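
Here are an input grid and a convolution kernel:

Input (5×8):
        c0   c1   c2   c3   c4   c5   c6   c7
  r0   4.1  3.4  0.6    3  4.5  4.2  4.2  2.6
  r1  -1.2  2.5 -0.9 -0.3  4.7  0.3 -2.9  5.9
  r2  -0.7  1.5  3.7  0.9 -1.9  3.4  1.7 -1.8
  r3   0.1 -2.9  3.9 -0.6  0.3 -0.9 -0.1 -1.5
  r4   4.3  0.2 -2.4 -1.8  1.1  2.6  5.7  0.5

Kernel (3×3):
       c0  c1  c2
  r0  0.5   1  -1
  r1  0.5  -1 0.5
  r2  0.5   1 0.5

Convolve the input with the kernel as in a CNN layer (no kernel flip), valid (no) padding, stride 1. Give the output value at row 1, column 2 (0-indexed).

-3.95

The receptive field on the input at this output position is [-0.9 -0.3 4.7 / 3.7 0.9 -1.9 / 3.9 -0.6 0.3]. Elementwise product with the kernel and sum: -0.9·0.5 + -0.3·1 + 4.7·-1 + 3.7·0.5 + 0.9·-1 + -1.9·0.5 + 3.9·0.5 + -0.6·1 + 0.3·0.5.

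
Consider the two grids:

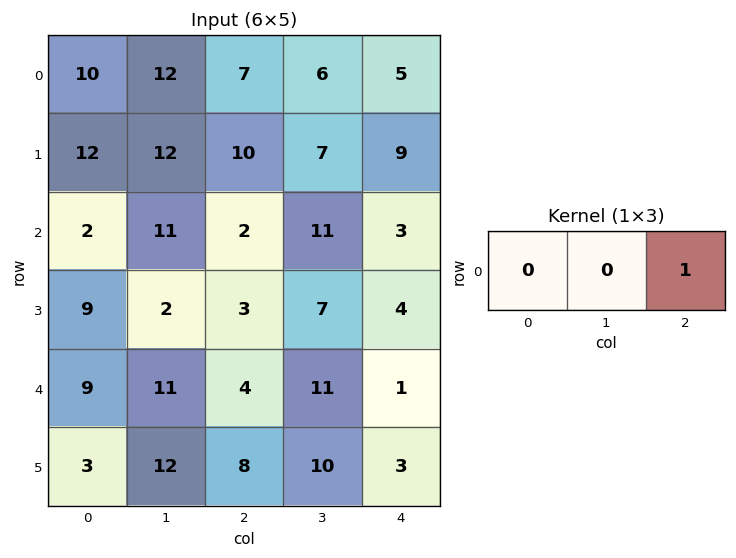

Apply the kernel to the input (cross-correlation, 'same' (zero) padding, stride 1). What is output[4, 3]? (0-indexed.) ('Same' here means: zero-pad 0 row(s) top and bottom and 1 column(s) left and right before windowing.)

1

The receptive field on the zero-padded input at this output position is [4 11 1]. Elementwise product with the kernel and sum: 1·1.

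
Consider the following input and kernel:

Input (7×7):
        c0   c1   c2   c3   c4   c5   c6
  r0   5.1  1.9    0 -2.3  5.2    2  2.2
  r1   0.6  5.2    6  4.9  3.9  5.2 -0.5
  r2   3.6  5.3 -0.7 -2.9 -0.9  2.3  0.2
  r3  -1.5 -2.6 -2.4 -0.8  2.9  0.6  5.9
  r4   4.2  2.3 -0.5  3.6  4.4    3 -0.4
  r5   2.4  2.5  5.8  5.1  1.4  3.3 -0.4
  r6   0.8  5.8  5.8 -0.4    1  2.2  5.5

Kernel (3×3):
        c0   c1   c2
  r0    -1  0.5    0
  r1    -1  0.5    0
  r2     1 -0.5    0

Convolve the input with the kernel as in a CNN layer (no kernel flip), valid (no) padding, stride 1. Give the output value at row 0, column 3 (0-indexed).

-0.5

The receptive field on the input at this output position is [-2.3 5.2 2 / 4.9 3.9 5.2 / -2.9 -0.9 2.3]. Elementwise product with the kernel and sum: -2.3·-1 + 5.2·0.5 + 4.9·-1 + 3.9·0.5 + -2.9·1 + -0.9·-0.5.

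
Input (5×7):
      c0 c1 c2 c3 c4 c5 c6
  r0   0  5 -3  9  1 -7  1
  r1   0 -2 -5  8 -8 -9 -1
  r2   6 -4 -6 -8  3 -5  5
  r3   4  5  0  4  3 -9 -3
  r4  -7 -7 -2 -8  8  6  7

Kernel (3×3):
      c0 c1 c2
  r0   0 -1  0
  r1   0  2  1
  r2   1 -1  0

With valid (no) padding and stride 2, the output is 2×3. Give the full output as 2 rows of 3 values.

-4 1 -4
14 25 -14

Output[0,0]: The receptive field on the input at this output position is [0 5 -3 / 0 -2 -5 / 6 -4 -6]. Elementwise product with the kernel and sum: 5·-1 + -2·2 + -5·1 + 6·1 + -4·-1.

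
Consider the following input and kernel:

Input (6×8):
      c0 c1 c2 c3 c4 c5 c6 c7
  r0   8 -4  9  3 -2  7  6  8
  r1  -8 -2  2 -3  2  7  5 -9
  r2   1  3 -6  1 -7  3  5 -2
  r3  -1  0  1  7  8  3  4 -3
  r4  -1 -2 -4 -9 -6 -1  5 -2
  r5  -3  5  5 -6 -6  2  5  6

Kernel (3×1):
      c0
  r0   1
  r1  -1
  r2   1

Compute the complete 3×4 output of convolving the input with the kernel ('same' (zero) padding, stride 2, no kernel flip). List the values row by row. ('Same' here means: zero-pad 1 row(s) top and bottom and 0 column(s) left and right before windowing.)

-16 -7 4 -1
-10 9 17 4
-3 10 8 4

Output[0,0]: The receptive field on the zero-padded input at this output position is [0 / 8 / -8]. Elementwise product with the kernel and sum: 0·1 + 8·-1 + -8·1.
Output[0,1]: The receptive field on the zero-padded input at this output position is [0 / 9 / 2]. Elementwise product with the kernel and sum: 0·1 + 9·-1 + 2·1.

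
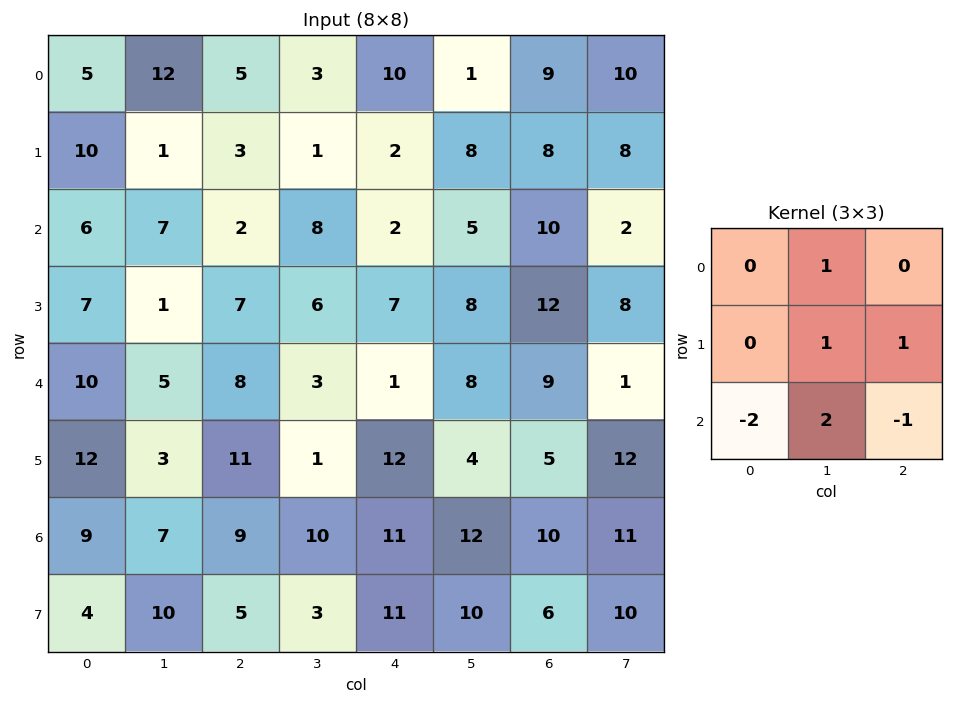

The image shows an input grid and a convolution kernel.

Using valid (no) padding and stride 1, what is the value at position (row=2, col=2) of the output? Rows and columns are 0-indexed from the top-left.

The receptive field on the input at this output position is [2 8 2 / 7 6 7 / 8 3 1]. Elementwise product with the kernel and sum: 8·1 + 6·1 + 7·1 + 8·-2 + 3·2 + 1·-1.

10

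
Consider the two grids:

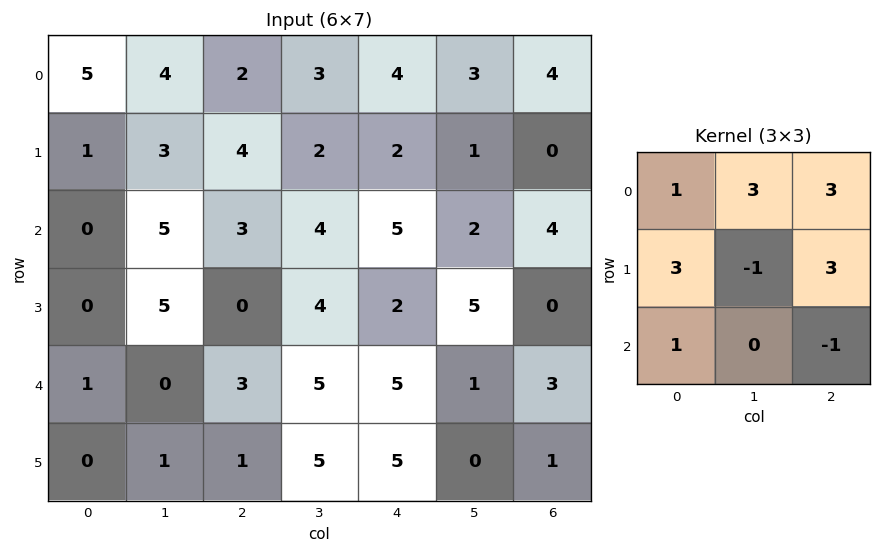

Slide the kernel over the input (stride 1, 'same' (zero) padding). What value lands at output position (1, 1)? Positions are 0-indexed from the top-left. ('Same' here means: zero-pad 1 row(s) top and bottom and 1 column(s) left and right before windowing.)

The receptive field on the zero-padded input at this output position is [5 4 2 / 1 3 4 / 0 5 3]. Elementwise product with the kernel and sum: 5·1 + 4·3 + 2·3 + 1·3 + 3·-1 + 4·3 + 0·1 + 3·-1.

32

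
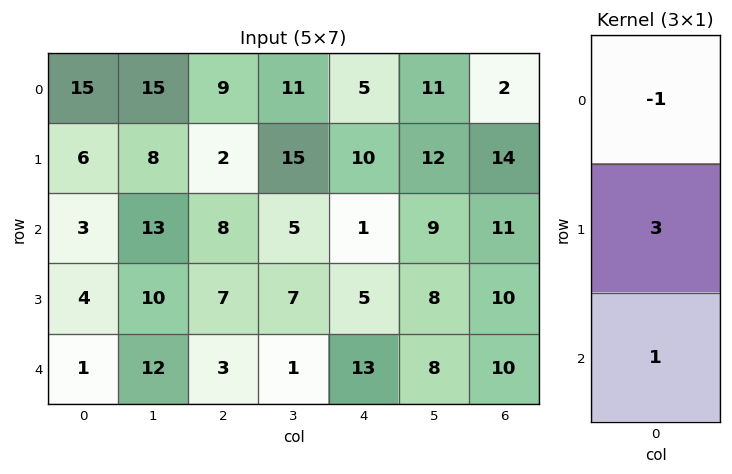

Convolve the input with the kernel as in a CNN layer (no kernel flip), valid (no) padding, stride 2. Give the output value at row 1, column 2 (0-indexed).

27

The receptive field on the input at this output position is [1 / 5 / 13]. Elementwise product with the kernel and sum: 1·-1 + 5·3 + 13·1.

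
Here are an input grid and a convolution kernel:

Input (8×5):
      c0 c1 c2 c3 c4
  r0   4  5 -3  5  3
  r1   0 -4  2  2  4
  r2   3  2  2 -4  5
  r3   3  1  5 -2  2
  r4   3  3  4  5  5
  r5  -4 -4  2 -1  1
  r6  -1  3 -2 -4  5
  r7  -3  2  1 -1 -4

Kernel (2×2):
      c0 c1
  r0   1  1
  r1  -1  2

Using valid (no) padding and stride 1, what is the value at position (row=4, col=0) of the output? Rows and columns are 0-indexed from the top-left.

2

The receptive field on the input at this output position is [3 3 / -4 -4]. Elementwise product with the kernel and sum: 3·1 + 3·1 + -4·-1 + -4·2.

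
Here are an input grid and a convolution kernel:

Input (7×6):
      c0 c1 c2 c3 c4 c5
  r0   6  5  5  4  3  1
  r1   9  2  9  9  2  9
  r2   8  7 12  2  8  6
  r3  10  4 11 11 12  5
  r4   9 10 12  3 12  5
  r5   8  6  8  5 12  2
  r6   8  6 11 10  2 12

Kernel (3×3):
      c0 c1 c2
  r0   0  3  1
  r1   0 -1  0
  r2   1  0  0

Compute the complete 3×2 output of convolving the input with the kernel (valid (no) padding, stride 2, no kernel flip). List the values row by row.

26 18
38 15
44 27

Output[0,0]: The receptive field on the input at this output position is [6 5 5 / 9 2 9 / 8 7 12]. Elementwise product with the kernel and sum: 5·3 + 5·1 + 2·-1 + 8·1.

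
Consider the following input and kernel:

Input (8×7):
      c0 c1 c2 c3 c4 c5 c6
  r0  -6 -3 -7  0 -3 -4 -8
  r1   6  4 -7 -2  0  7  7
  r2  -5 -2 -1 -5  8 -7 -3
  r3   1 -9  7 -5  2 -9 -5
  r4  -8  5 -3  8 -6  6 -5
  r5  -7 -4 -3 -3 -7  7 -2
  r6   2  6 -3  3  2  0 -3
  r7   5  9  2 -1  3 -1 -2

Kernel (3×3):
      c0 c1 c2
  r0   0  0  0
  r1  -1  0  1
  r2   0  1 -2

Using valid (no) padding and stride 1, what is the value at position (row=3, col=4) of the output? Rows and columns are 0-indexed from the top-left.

12

The receptive field on the input at this output position is [2 -9 -5 / -6 6 -5 / -7 7 -2]. Elementwise product with the kernel and sum: -6·-1 + -5·1 + 7·1 + -2·-2.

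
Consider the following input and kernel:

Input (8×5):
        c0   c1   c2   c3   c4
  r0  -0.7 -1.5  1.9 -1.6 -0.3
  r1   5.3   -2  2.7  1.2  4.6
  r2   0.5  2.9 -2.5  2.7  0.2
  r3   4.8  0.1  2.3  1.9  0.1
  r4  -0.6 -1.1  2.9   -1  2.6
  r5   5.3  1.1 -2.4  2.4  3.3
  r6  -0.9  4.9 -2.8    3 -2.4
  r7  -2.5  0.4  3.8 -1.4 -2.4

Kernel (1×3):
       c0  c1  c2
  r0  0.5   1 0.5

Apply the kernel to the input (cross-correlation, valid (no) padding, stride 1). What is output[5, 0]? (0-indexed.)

The receptive field on the input at this output position is [5.3 1.1 -2.4]. Elementwise product with the kernel and sum: 5.3·0.5 + 1.1·1 + -2.4·0.5.

2.55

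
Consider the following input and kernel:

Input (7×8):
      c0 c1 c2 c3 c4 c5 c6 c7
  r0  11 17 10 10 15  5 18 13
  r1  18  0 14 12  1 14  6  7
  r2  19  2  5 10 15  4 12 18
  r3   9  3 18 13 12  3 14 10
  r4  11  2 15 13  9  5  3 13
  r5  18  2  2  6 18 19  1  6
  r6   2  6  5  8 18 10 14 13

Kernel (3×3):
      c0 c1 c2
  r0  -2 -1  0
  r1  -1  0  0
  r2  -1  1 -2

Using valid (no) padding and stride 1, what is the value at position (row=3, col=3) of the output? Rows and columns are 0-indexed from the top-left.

-77

The receptive field on the input at this output position is [13 12 3 / 13 9 5 / 6 18 19]. Elementwise product with the kernel and sum: 13·-2 + 12·-1 + 13·-1 + 6·-1 + 18·1 + 19·-2.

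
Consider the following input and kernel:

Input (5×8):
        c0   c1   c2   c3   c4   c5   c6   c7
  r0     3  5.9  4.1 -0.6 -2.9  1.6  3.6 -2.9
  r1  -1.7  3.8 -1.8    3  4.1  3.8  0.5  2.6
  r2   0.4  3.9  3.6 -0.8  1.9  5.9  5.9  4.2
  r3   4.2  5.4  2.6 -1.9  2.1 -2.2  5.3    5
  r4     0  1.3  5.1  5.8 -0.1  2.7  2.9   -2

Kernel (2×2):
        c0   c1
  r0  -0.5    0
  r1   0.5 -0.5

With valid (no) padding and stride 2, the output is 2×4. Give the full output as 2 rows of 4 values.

-4.25 -4.45 1.6 -2.85
-0.8 0.45 1.2 -2.8

Output[0,0]: The receptive field on the input at this output position is [3 5.9 / -1.7 3.8]. Elementwise product with the kernel and sum: 3·-0.5 + -1.7·0.5 + 3.8·-0.5.
Output[0,1]: The receptive field on the input at this output position is [4.1 -0.6 / -1.8 3]. Elementwise product with the kernel and sum: 4.1·-0.5 + -1.8·0.5 + 3·-0.5.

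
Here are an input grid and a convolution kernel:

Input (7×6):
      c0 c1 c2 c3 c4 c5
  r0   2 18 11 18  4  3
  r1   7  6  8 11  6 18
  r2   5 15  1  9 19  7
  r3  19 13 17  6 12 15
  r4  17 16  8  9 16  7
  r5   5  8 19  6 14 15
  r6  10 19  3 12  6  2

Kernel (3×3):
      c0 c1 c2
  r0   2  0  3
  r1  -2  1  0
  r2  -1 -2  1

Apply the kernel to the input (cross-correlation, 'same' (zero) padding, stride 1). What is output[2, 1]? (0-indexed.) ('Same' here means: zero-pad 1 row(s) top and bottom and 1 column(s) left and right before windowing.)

The receptive field on the zero-padded input at this output position is [7 6 8 / 5 15 1 / 19 13 17]. Elementwise product with the kernel and sum: 7·2 + 8·3 + 5·-2 + 15·1 + 19·-1 + 13·-2 + 17·1.

15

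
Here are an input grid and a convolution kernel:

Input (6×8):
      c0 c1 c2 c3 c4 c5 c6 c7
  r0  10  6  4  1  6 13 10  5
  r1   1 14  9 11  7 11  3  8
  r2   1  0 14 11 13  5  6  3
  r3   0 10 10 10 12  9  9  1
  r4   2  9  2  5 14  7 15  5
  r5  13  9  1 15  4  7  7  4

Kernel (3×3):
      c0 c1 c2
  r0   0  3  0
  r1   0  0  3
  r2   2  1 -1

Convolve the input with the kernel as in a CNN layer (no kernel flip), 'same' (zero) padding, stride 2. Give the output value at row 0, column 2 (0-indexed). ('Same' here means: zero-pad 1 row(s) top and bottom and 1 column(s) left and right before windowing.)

57

The receptive field on the zero-padded input at this output position is [0 0 0 / 1 6 13 / 11 7 11]. Elementwise product with the kernel and sum: 0·3 + 13·3 + 11·2 + 7·1 + 11·-1.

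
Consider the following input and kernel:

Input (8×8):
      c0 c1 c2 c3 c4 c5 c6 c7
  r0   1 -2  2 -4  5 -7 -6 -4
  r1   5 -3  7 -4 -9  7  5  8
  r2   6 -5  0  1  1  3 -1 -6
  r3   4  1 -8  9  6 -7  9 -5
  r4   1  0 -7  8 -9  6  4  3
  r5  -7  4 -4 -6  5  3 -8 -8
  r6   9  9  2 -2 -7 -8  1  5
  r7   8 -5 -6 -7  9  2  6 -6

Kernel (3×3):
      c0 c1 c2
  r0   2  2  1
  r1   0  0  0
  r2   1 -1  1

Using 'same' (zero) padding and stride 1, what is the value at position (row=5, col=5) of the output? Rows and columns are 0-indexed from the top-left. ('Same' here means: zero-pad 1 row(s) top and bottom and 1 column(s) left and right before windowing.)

The receptive field on the zero-padded input at this output position is [-9 6 4 / 5 3 -8 / -7 -8 1]. Elementwise product with the kernel and sum: -9·2 + 6·2 + 4·1 + -7·1 + -8·-1 + 1·1.

0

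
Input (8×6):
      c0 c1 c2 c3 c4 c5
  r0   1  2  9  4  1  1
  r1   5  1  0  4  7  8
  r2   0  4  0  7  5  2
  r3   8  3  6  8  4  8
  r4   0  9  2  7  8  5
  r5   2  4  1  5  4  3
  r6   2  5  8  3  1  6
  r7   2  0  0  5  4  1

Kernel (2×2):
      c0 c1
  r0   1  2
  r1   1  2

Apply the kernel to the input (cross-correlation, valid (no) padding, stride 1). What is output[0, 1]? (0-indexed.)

The receptive field on the input at this output position is [2 9 / 1 0]. Elementwise product with the kernel and sum: 2·1 + 9·2 + 1·1 + 0·2.

21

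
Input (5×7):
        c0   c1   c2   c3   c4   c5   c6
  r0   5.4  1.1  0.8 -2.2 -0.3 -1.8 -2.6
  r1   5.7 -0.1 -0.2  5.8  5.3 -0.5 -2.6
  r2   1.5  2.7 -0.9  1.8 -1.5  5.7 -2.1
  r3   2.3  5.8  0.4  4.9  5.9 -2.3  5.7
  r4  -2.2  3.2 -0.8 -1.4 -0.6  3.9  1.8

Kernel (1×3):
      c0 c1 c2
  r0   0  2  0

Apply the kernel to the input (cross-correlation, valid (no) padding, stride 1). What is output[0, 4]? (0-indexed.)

-3.6

The receptive field on the input at this output position is [-0.3 -1.8 -2.6]. Elementwise product with the kernel and sum: -1.8·2.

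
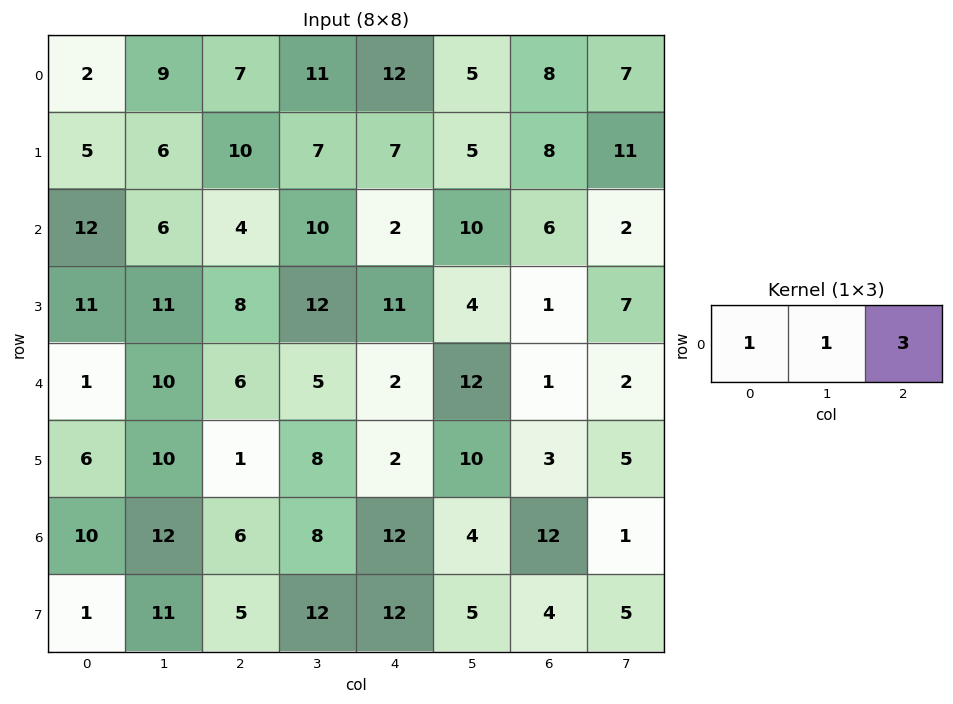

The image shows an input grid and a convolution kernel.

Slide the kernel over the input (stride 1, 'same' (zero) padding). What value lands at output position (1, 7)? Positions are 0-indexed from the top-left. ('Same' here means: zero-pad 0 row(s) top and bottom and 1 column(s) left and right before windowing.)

19

The receptive field on the zero-padded input at this output position is [8 11 0]. Elementwise product with the kernel and sum: 8·1 + 11·1 + 0·3.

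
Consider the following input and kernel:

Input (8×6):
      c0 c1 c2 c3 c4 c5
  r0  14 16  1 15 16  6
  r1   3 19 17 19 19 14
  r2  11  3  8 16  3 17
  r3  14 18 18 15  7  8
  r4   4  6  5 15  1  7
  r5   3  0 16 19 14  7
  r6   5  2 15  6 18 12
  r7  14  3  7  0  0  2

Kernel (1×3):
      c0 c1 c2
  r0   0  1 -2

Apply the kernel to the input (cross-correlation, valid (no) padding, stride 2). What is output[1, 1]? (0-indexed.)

The receptive field on the input at this output position is [8 16 3]. Elementwise product with the kernel and sum: 16·1 + 3·-2.

10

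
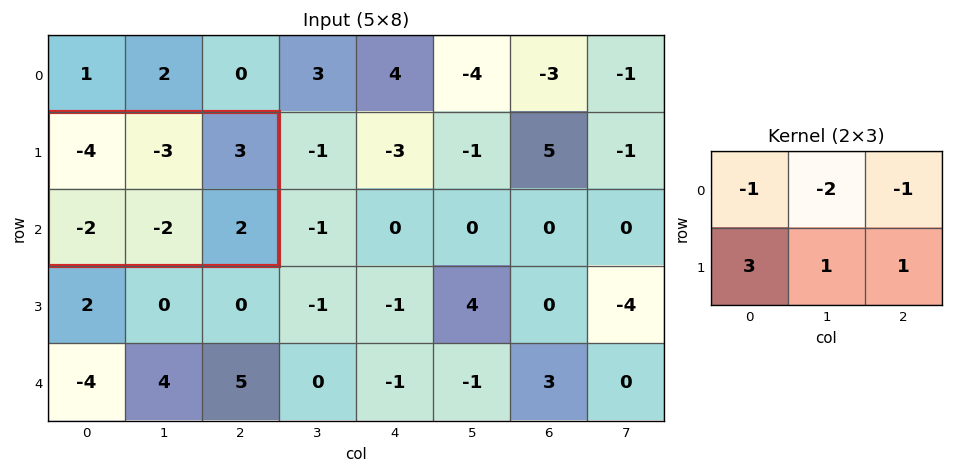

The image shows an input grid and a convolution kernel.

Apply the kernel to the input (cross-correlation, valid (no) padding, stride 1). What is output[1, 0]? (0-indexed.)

1

The receptive field on the input at this output position is [-4 -3 3 / -2 -2 2]. Elementwise product with the kernel and sum: -4·-1 + -3·-2 + 3·-1 + -2·3 + -2·1 + 2·1.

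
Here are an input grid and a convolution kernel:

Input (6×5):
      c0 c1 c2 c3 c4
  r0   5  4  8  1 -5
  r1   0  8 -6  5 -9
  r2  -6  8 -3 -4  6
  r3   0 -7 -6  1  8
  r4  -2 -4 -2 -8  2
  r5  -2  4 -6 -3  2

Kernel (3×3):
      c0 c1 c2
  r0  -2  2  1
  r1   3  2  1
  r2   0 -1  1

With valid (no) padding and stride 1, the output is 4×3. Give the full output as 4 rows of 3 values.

Output[0,0]: The receptive field on the input at this output position is [5 4 8 / 0 8 -6 / -6 8 -3]. Elementwise product with the kernel and sum: 5·-2 + 4·2 + 8·1 + 0·3 + 8·2 + -6·1 + 8·-1 + -3·1.
Output[0,1]: The receptive field on the input at this output position is [4 8 1 / 8 -6 5 / 8 -3 -4]. Elementwise product with the kernel and sum: 4·-2 + 8·2 + 1·1 + 8·3 + -6·2 + 5·1 + -3·-1 + -4·1.

5 25 -26
6 -2 9
7 -64 6
-46 -18 7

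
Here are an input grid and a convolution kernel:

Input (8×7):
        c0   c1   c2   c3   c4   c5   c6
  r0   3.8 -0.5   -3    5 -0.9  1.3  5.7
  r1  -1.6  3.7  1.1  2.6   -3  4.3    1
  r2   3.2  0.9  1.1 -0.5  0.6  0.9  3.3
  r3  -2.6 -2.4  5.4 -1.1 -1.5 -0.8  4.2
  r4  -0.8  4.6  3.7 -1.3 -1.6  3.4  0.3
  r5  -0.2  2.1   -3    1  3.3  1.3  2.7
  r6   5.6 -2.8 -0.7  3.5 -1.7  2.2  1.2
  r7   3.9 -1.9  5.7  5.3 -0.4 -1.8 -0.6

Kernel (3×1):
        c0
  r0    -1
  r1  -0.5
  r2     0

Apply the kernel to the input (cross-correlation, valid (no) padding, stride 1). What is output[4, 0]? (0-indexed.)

The receptive field on the input at this output position is [-0.8 / -0.2 / 5.6]. Elementwise product with the kernel and sum: -0.8·-1 + -0.2·-0.5.

0.9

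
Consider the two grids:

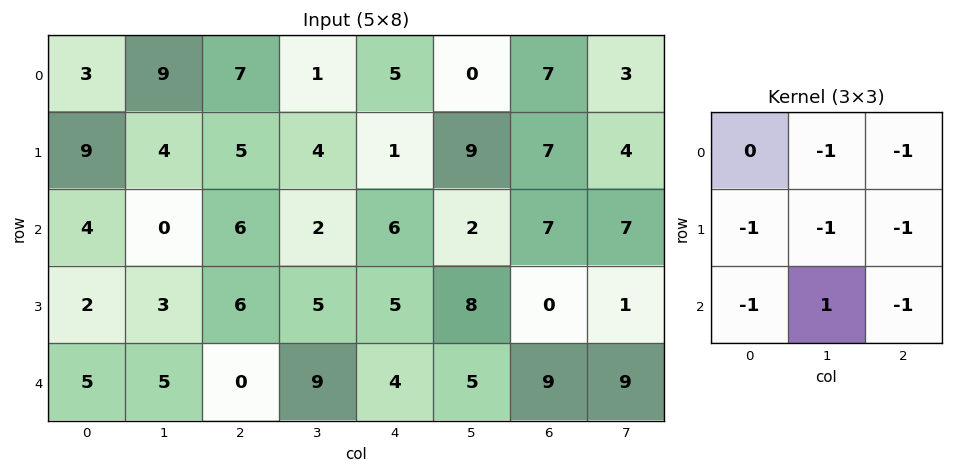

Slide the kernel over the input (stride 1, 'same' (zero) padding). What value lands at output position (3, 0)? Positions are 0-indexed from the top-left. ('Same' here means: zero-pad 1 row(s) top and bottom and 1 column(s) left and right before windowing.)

-9

The receptive field on the zero-padded input at this output position is [0 4 0 / 0 2 3 / 0 5 5]. Elementwise product with the kernel and sum: 4·-1 + 0·-1 + 0·-1 + 2·-1 + 3·-1 + 0·-1 + 5·1 + 5·-1.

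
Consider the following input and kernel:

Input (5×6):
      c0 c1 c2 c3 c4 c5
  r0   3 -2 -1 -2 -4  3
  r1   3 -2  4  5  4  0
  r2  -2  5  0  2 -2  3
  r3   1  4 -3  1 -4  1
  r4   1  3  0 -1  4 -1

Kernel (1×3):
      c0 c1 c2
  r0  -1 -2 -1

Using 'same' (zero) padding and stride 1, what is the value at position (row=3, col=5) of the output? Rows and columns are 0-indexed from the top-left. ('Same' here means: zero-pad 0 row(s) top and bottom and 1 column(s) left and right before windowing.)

2

The receptive field on the zero-padded input at this output position is [-4 1 0]. Elementwise product with the kernel and sum: -4·-1 + 1·-2 + 0·-1.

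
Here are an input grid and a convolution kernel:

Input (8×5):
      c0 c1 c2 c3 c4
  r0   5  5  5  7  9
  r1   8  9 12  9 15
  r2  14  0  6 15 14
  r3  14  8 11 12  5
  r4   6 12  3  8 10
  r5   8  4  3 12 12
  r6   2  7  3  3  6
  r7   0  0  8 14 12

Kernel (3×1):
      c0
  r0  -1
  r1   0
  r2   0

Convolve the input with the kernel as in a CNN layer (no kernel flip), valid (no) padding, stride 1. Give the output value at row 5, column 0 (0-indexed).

The receptive field on the input at this output position is [8 / 2 / 0]. Elementwise product with the kernel and sum: 8·-1.

-8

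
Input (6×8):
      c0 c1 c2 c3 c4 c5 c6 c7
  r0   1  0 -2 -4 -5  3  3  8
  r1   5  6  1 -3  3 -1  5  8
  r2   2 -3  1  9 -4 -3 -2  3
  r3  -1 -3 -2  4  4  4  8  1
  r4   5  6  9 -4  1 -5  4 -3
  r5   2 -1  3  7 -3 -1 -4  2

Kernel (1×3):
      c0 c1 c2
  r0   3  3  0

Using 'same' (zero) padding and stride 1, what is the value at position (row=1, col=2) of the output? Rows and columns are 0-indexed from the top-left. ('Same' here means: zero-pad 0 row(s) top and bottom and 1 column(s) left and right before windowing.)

The receptive field on the zero-padded input at this output position is [6 1 -3]. Elementwise product with the kernel and sum: 6·3 + 1·3.

21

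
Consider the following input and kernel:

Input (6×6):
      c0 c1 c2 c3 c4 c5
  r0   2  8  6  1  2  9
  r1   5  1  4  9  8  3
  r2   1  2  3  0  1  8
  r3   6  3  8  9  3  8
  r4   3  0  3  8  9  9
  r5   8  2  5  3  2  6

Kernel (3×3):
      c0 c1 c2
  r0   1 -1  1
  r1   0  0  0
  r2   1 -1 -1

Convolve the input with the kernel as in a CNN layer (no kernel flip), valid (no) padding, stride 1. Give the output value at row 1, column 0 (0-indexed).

3

The receptive field on the input at this output position is [5 1 4 / 1 2 3 / 6 3 8]. Elementwise product with the kernel and sum: 5·1 + 1·-1 + 4·1 + 6·1 + 3·-1 + 8·-1.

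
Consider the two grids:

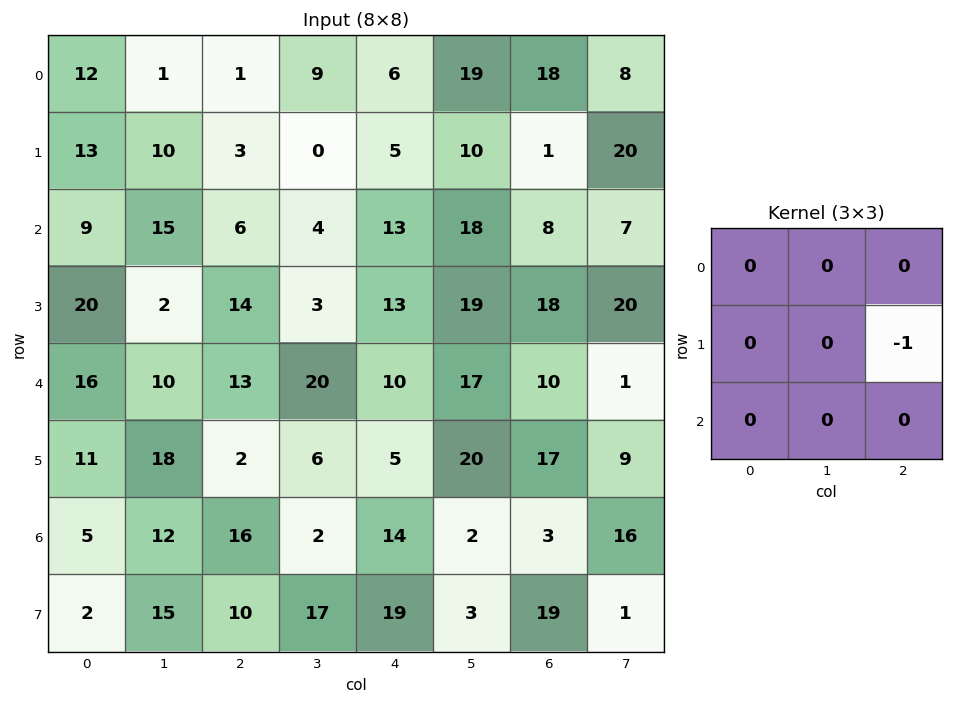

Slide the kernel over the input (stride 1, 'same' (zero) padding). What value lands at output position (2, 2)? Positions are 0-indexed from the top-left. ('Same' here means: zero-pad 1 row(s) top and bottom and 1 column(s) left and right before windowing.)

The receptive field on the zero-padded input at this output position is [10 3 0 / 15 6 4 / 2 14 3]. Elementwise product with the kernel and sum: 4·-1.

-4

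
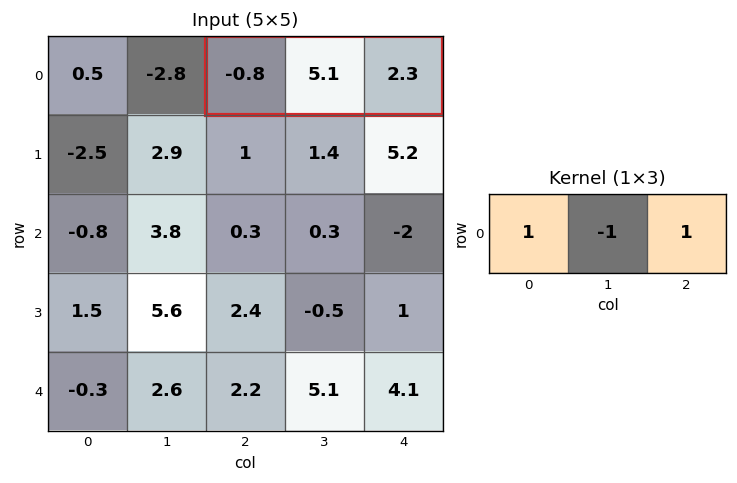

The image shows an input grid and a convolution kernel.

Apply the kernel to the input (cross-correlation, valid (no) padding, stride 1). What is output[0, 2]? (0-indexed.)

The receptive field on the input at this output position is [-0.8 5.1 2.3]. Elementwise product with the kernel and sum: -0.8·1 + 5.1·-1 + 2.3·1.

-3.6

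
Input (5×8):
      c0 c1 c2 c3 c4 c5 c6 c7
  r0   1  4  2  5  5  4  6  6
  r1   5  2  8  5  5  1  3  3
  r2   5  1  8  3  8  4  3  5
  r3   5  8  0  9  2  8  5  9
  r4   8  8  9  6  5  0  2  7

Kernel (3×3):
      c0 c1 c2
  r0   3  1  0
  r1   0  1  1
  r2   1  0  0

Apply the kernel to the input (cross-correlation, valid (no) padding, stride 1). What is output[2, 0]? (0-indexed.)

32

The receptive field on the input at this output position is [5 1 8 / 5 8 0 / 8 8 9]. Elementwise product with the kernel and sum: 5·3 + 1·1 + 8·1 + 0·1 + 8·1.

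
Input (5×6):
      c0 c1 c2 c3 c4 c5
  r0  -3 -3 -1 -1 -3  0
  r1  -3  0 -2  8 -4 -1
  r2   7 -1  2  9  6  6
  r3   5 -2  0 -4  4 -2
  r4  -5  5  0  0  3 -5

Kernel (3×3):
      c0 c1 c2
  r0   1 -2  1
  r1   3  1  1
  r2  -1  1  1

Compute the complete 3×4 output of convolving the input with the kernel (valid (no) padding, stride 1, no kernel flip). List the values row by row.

-15 16 9 27
10 18 -1 60
34 -11 -7 -9

Output[0,0]: The receptive field on the input at this output position is [-3 -3 -1 / -3 0 -2 / 7 -1 2]. Elementwise product with the kernel and sum: -3·1 + -3·-2 + -1·1 + -3·3 + 0·1 + -2·1 + 7·-1 + -1·1 + 2·1.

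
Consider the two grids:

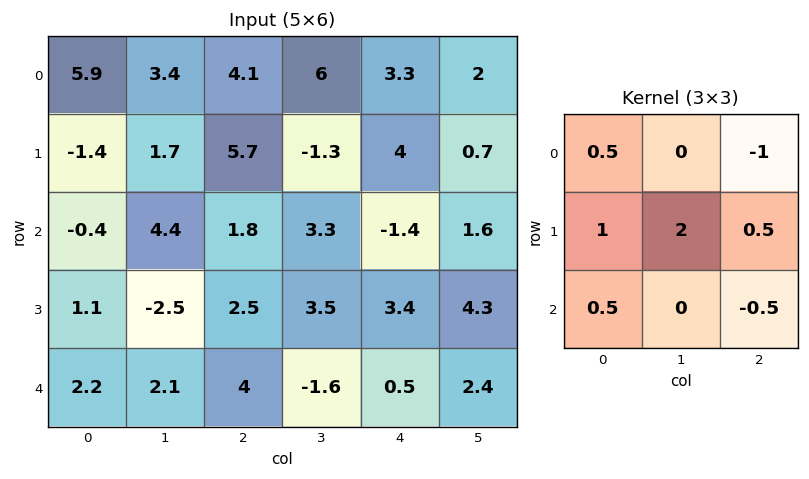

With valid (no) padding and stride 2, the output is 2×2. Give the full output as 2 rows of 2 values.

Output[0,0]: The receptive field on the input at this output position is [5.9 3.4 4.1 / -1.4 1.7 5.7 / -0.4 4.4 1.8]. Elementwise product with the kernel and sum: 5.9·0.5 + 4.1·-1 + -1.4·1 + 1.7·2 + 5.7·0.5 + -0.4·0.5 + 1.8·-0.5.
Output[0,1]: The receptive field on the input at this output position is [4.1 6 3.3 / 5.7 -1.3 4 / 1.8 3.3 -1.4]. Elementwise product with the kernel and sum: 4.1·0.5 + 3.3·-1 + 5.7·1 + -1.3·2 + 4·0.5 + 1.8·0.5 + -1.4·-0.5.

2.6 5.45
-5.55 15.25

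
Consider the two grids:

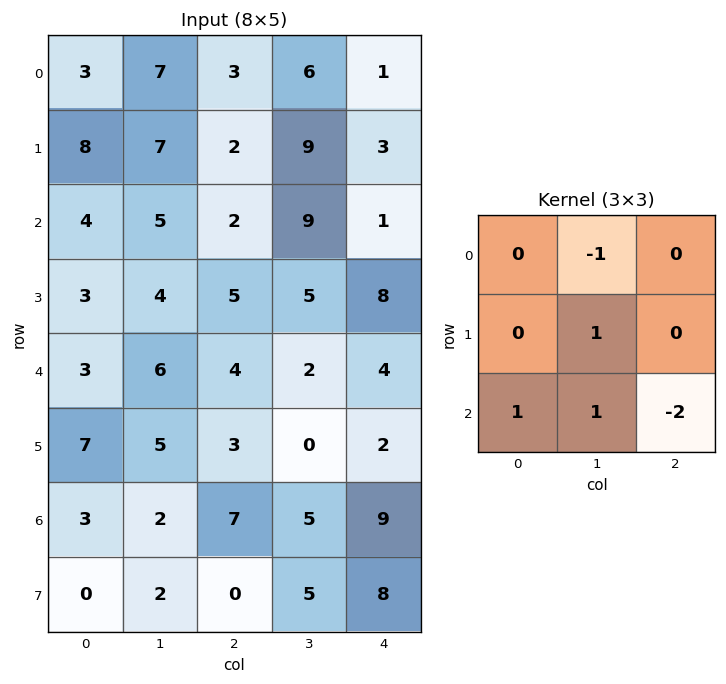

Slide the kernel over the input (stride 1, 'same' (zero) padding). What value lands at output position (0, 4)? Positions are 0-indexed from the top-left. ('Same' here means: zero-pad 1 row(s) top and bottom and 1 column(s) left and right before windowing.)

The receptive field on the zero-padded input at this output position is [0 0 0 / 6 1 0 / 9 3 0]. Elementwise product with the kernel and sum: 0·-1 + 1·1 + 9·1 + 3·1 + 0·-2.

13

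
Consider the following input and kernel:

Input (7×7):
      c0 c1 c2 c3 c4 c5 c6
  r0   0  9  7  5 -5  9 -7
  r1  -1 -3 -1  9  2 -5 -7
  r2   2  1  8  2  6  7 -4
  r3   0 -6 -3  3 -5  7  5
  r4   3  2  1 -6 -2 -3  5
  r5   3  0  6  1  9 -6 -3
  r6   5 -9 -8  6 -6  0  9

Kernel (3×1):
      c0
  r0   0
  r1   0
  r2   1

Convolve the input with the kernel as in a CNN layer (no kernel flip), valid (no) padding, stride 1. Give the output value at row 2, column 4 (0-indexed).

The receptive field on the input at this output position is [6 / -5 / -2]. Elementwise product with the kernel and sum: -2·1.

-2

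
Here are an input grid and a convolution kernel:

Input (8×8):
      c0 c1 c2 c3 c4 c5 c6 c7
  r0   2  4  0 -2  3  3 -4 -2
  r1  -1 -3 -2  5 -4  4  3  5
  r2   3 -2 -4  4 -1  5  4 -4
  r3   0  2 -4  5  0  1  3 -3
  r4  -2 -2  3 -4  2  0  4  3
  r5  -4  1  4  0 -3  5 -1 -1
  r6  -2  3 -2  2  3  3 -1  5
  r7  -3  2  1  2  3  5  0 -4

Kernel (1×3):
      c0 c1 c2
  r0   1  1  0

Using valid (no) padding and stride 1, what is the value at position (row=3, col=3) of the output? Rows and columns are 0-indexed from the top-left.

The receptive field on the input at this output position is [5 0 1]. Elementwise product with the kernel and sum: 5·1 + 0·1.

5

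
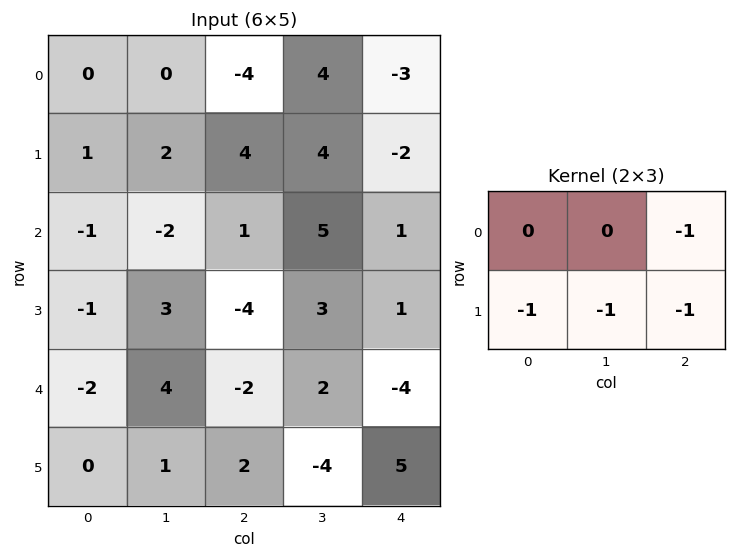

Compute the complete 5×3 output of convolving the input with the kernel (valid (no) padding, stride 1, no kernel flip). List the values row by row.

Output[0,0]: The receptive field on the input at this output position is [0 0 -4 / 1 2 4]. Elementwise product with the kernel and sum: -4·-1 + 1·-1 + 2·-1 + 4·-1.
Output[0,1]: The receptive field on the input at this output position is [0 -4 4 / 2 4 4]. Elementwise product with the kernel and sum: 4·-1 + 2·-1 + 4·-1 + 4·-1.

-3 -14 -3
-2 -8 -5
1 -7 -1
4 -7 3
-1 -1 1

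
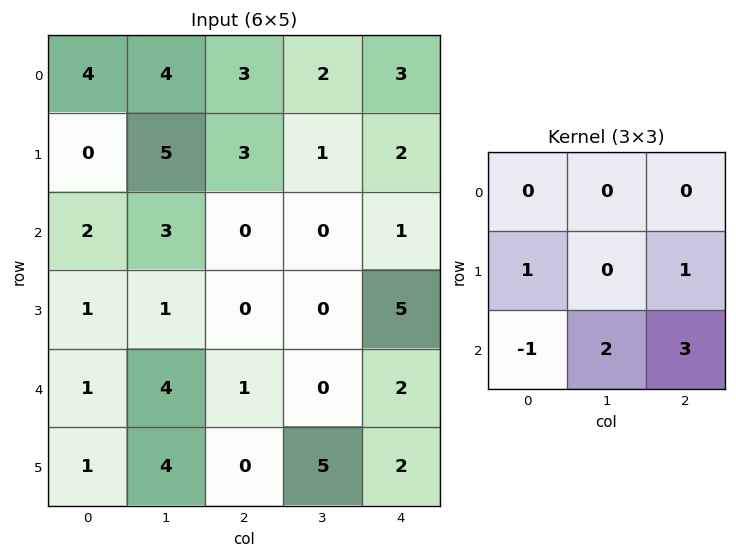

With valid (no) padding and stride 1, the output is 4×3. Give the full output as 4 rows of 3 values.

Output[0,0]: The receptive field on the input at this output position is [4 4 3 / 0 5 3 / 2 3 0]. Elementwise product with the kernel and sum: 0·1 + 3·1 + 2·-1 + 3·2 + 0·3.

7 3 8
3 2 16
11 -1 10
9 15 19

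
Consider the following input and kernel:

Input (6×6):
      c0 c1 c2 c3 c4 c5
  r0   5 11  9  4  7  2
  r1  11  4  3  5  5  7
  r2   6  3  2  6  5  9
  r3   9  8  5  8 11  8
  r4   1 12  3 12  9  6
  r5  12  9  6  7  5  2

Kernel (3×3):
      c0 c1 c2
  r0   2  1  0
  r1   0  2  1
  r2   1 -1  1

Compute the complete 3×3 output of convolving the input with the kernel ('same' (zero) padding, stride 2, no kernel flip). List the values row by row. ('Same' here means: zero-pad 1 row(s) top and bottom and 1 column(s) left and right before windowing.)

Output[0,0]: The receptive field on the zero-padded input at this output position is [0 0 0 / 0 5 11 / 0 11 4]. Elementwise product with the kernel and sum: 0·2 + 0·1 + 5·2 + 11·1 + 0·1 + 11·-1 + 4·1.

14 28 23
25 32 39
20 49 55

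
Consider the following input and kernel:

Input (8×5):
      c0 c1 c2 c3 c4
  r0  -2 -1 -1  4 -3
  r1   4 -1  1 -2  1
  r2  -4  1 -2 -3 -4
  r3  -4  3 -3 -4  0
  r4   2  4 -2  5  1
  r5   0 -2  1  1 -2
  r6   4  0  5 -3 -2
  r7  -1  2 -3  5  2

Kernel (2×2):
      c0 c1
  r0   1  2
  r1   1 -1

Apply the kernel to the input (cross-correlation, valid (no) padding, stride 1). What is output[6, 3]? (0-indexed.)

The receptive field on the input at this output position is [-3 -2 / 5 2]. Elementwise product with the kernel and sum: -3·1 + -2·2 + 5·1 + 2·-1.

-4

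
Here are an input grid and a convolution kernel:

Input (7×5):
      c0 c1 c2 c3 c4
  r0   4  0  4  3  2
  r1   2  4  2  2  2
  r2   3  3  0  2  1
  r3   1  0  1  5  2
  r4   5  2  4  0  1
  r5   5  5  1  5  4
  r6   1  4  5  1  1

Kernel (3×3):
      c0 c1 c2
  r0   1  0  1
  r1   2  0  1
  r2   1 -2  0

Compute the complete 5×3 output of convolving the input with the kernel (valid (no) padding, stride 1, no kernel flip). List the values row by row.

11 16 8
11 12 -4
7 4 9
11 12 3
13 11 14

Output[0,0]: The receptive field on the input at this output position is [4 0 4 / 2 4 2 / 3 3 0]. Elementwise product with the kernel and sum: 4·1 + 4·1 + 2·2 + 2·1 + 3·1 + 3·-2.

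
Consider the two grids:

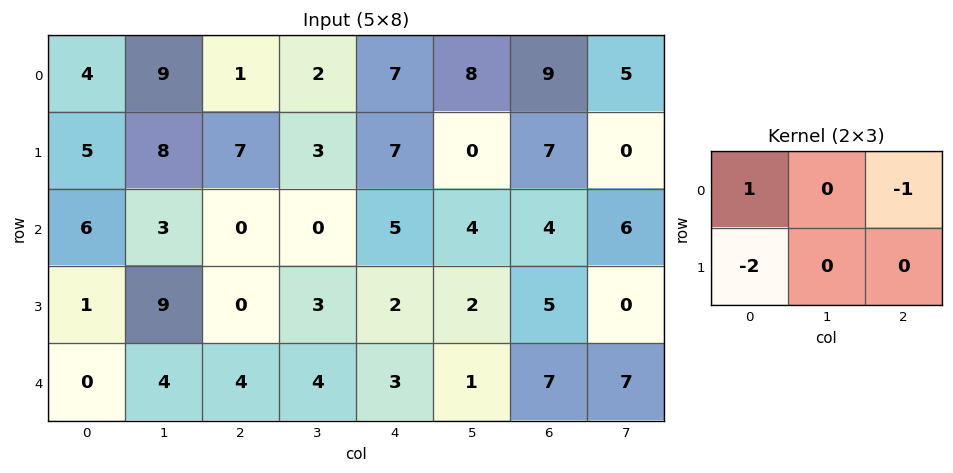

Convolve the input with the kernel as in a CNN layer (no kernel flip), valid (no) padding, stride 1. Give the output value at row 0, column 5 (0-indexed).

The receptive field on the input at this output position is [8 9 5 / 0 7 0]. Elementwise product with the kernel and sum: 8·1 + 5·-1 + 0·-2.

3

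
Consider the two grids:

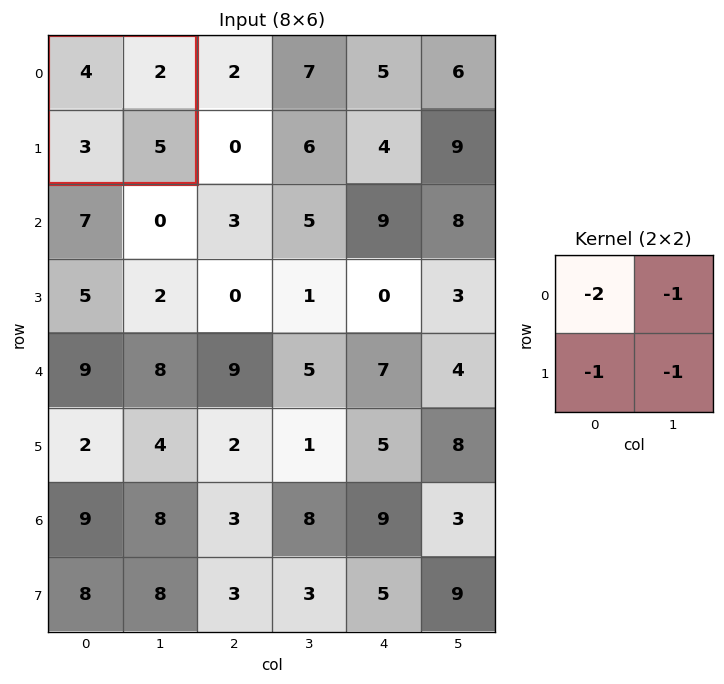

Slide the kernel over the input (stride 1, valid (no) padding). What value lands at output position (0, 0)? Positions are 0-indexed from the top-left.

The receptive field on the input at this output position is [4 2 / 3 5]. Elementwise product with the kernel and sum: 4·-2 + 2·-1 + 3·-1 + 5·-1.

-18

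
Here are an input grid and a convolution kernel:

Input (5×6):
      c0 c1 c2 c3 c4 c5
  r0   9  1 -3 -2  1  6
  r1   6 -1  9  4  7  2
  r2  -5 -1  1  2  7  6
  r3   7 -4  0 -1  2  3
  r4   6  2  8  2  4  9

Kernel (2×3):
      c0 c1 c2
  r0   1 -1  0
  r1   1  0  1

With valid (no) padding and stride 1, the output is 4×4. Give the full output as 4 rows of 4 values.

Output[0,0]: The receptive field on the input at this output position is [9 1 -3 / 6 -1 9]. Elementwise product with the kernel and sum: 9·1 + 1·-1 + 6·1 + 9·1.

23 7 15 3
3 -9 13 5
3 -7 1 -3
25 0 13 8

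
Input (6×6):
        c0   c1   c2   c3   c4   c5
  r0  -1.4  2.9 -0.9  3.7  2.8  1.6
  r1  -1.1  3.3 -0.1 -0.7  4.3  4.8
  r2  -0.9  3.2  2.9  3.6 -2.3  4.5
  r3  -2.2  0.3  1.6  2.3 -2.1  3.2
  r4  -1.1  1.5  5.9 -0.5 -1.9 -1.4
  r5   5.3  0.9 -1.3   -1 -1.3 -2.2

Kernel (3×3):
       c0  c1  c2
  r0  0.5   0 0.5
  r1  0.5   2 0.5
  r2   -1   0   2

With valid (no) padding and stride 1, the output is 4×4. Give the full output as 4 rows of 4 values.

Output[0,0]: The receptive field on the input at this output position is [-1.4 2.9 -0.9 / -1.1 3.3 -0.1 / -0.9 3.2 2.9]. Elementwise product with the kernel and sum: -1.4·0.5 + -0.9·0.5 + -1.1·0.5 + 3.3·2 + -0.1·0.5 + -0.9·-1 + 2.9·2.

11.55 8.4 -5.85 18.7
12.2 14.8 3.8 5.6
14.2 5.4 -5.05 0.3
-2.8 10.7 -0.55 -5.4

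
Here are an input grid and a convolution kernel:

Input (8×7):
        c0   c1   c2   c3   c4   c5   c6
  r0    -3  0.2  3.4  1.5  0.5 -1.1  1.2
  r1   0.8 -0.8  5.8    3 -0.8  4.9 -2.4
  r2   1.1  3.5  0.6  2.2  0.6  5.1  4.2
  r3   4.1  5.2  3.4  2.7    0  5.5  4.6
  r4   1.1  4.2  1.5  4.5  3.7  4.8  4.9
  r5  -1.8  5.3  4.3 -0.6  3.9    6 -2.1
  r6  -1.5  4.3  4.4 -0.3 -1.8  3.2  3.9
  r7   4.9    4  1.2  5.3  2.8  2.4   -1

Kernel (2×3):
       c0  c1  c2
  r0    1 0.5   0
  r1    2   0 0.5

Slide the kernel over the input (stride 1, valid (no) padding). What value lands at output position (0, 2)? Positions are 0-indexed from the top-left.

15.35

The receptive field on the input at this output position is [3.4 1.5 0.5 / 5.8 3 -0.8]. Elementwise product with the kernel and sum: 3.4·1 + 1.5·0.5 + 5.8·2 + -0.8·0.5.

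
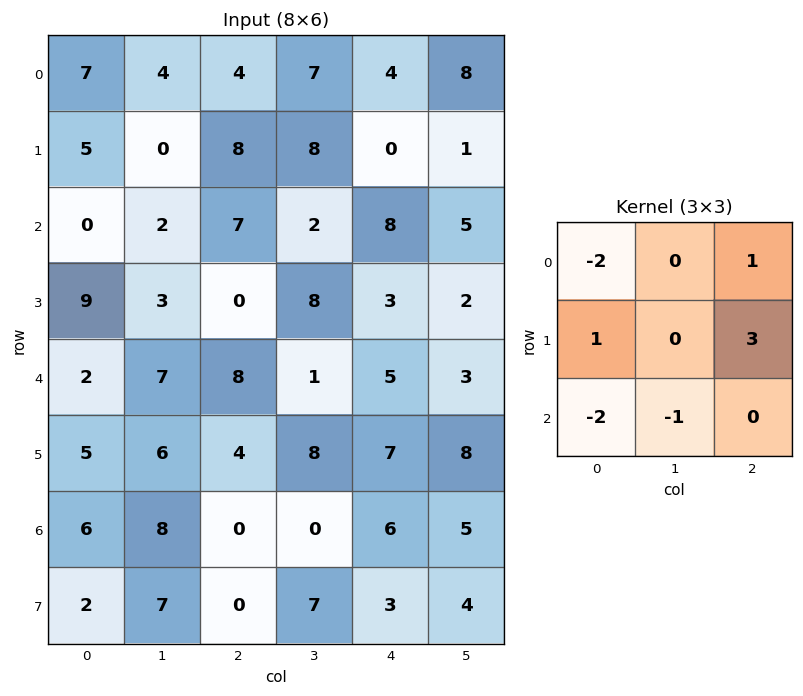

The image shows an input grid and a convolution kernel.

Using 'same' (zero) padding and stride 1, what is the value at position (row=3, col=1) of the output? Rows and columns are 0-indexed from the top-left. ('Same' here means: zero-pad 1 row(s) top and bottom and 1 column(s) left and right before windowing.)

5

The receptive field on the zero-padded input at this output position is [0 2 7 / 9 3 0 / 2 7 8]. Elementwise product with the kernel and sum: 0·-2 + 7·1 + 9·1 + 0·3 + 2·-2 + 7·-1.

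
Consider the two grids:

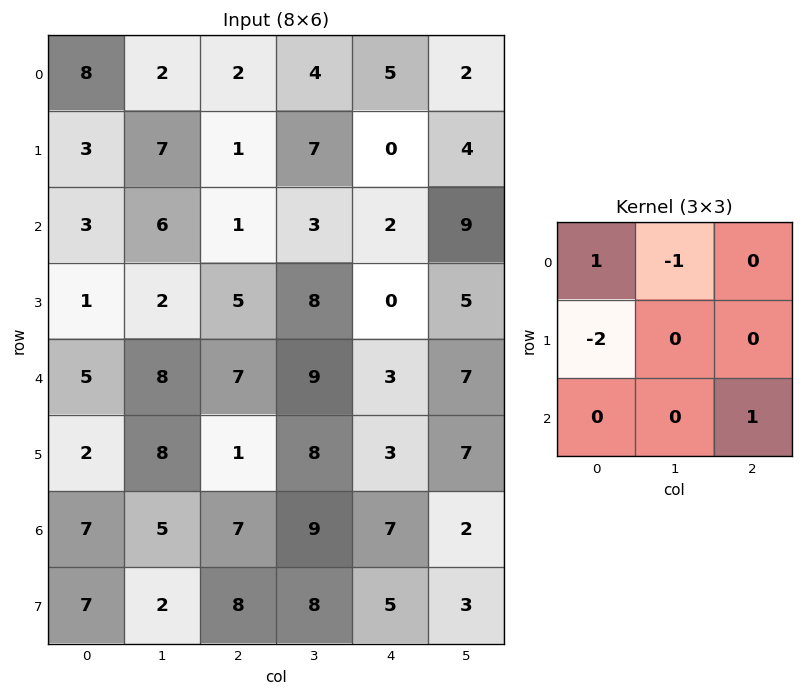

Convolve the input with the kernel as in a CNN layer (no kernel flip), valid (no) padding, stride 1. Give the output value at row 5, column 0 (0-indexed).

The receptive field on the input at this output position is [2 8 1 / 7 5 7 / 7 2 8]. Elementwise product with the kernel and sum: 2·1 + 8·-1 + 7·-2 + 8·1.

-12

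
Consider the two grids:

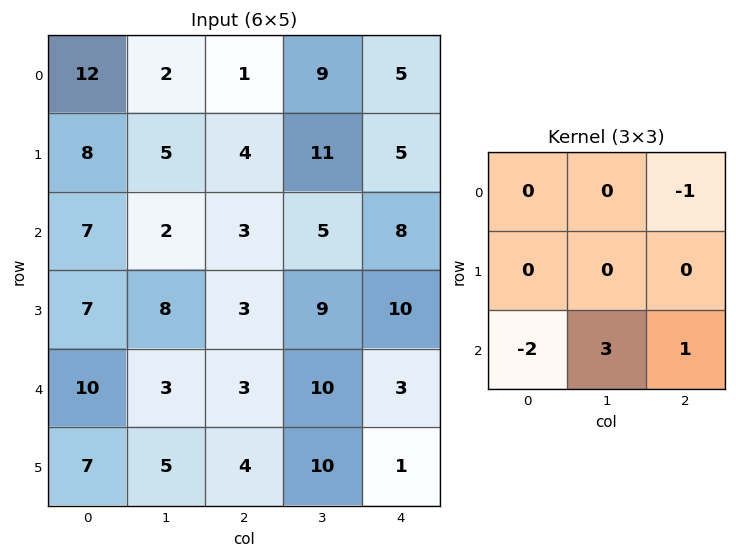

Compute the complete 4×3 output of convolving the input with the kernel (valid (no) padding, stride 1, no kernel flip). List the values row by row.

Output[0,0]: The receptive field on the input at this output position is [12 2 1 / 8 5 4 / 7 2 3]. Elementwise product with the kernel and sum: 1·-1 + 7·-2 + 2·3 + 3·1.

-6 1 12
9 -9 26
-11 8 19
2 3 13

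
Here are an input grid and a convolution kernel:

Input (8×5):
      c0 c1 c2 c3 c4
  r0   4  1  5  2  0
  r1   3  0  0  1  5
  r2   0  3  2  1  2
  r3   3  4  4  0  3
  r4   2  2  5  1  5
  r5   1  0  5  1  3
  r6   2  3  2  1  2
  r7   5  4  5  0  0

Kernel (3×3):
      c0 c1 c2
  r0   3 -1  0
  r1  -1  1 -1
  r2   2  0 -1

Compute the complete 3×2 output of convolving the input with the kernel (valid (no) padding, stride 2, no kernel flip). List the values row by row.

Output[0,0]: The receptive field on the input at this output position is [4 1 5 / 3 0 0 / 0 3 2]. Elementwise product with the kernel and sum: 4·3 + 1·-1 + 3·-1 + 0·1 + 0·-1 + 0·2 + 2·-1.

6 11
-7 3
0 9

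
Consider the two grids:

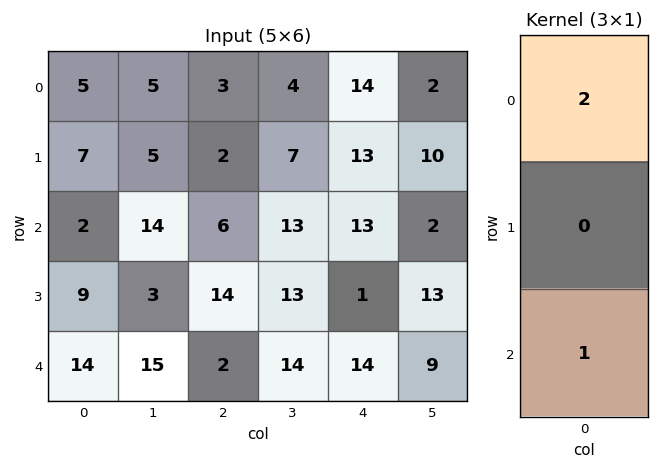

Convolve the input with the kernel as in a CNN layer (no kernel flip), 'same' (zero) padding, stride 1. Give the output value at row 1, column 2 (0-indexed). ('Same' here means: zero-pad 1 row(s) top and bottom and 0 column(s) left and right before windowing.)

The receptive field on the zero-padded input at this output position is [3 / 2 / 6]. Elementwise product with the kernel and sum: 3·2 + 6·1.

12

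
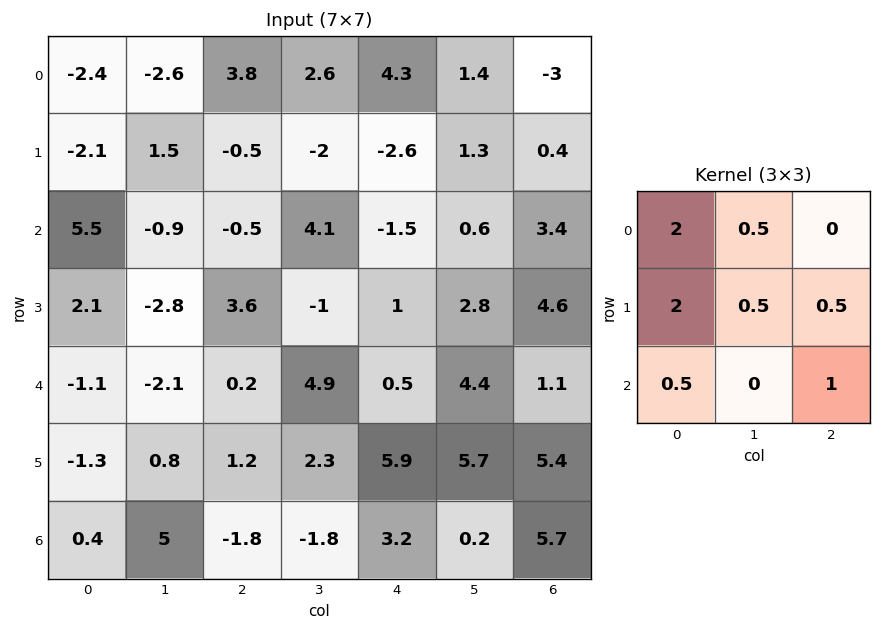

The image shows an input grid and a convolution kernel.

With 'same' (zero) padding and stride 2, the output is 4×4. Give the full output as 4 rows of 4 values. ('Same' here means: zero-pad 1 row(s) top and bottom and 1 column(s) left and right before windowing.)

Output[0,0]: The receptive field on the zero-padded input at this output position is [0 0 0 / 0 -2.4 -2.6 / 0 -2.1 1.5]. Elementwise product with the kernel and sum: 0·2 + 0·0.5 + 0·2 + -2.4·0.5 + -2.6·0.5 + 0·0.5 + 1.5·1.
Output[0,1]: The receptive field on the zero-padded input at this output position is [0 0 0 / -2.6 3.8 2.6 / 1.5 -0.5 -2]. Elementwise product with the kernel and sum: 0·2 + 0·0.5 + -2.6·2 + 3.8·0.5 + 2.6·0.5 + 1.5·0.5 + -2·1.

-1 -3.25 8.35 1.95
-1.55 0.35 4.75 7.1
0.25 -2.75 17.6 20.1
2.05 10.4 5.65 17.35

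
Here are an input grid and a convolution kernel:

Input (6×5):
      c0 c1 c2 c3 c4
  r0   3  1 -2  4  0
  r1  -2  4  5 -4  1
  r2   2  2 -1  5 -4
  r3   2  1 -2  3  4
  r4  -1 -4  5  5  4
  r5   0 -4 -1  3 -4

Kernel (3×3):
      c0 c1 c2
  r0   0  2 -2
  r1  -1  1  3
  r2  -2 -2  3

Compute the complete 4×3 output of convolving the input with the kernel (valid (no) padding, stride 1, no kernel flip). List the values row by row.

Output[0,0]: The receptive field on the input at this output position is [3 1 -2 / -2 4 5 / 2 2 -1]. Elementwise product with the kernel and sum: 1·2 + -2·-2 + -2·-1 + 4·1 + 5·3 + 2·-2 + 2·-2 + -1·3.

16 -10 -18
-17 41 -6
24 7 27
23 33 -6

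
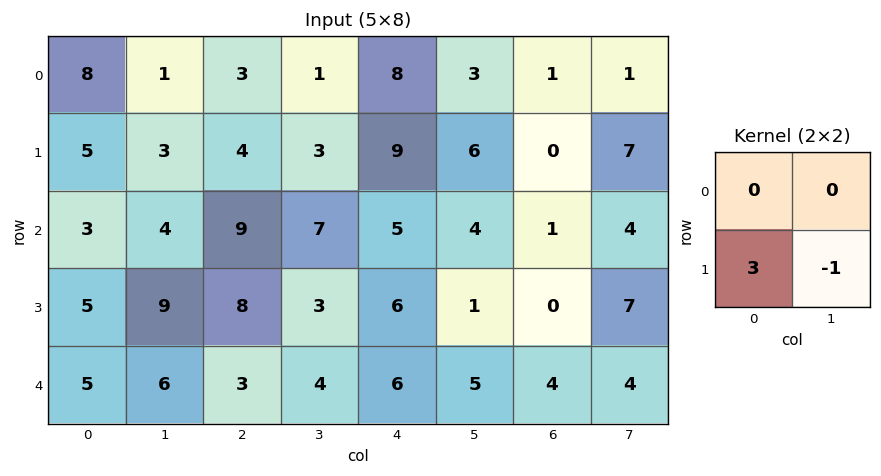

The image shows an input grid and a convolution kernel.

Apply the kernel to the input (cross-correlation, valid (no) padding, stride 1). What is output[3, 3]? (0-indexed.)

The receptive field on the input at this output position is [3 6 / 4 6]. Elementwise product with the kernel and sum: 4·3 + 6·-1.

6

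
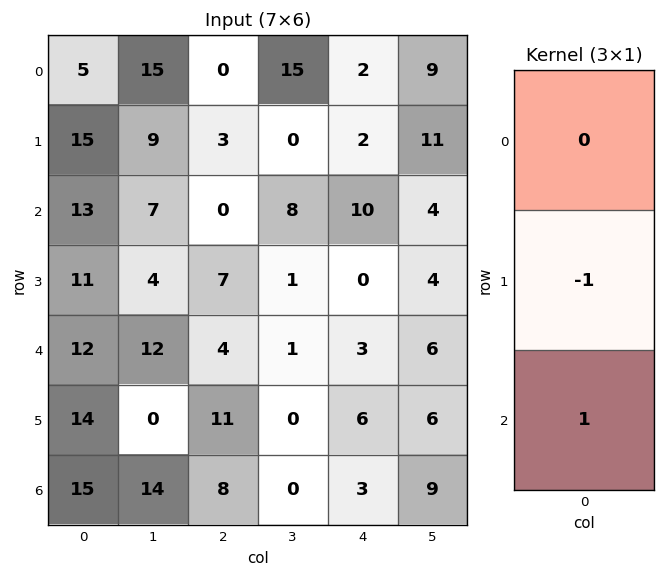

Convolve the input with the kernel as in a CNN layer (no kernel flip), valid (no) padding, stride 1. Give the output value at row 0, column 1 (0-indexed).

The receptive field on the input at this output position is [15 / 9 / 7]. Elementwise product with the kernel and sum: 9·-1 + 7·1.

-2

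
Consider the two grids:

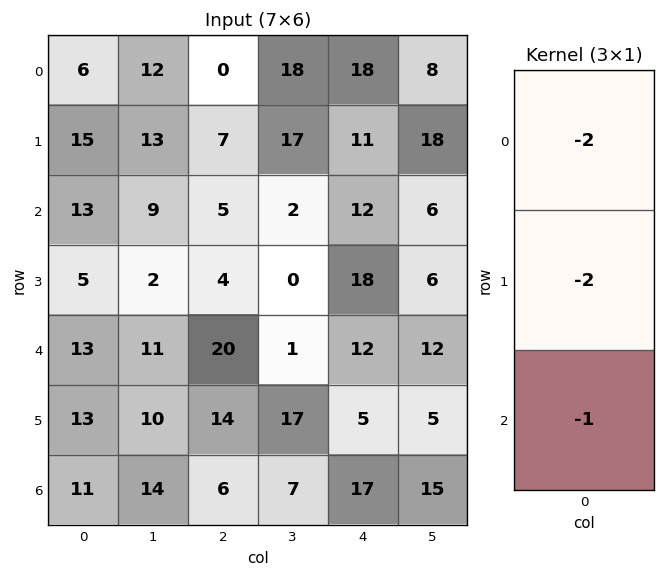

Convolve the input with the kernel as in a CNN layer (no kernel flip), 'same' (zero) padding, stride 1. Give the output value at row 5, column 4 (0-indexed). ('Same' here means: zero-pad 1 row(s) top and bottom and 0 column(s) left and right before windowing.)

-51

The receptive field on the zero-padded input at this output position is [12 / 5 / 17]. Elementwise product with the kernel and sum: 12·-2 + 5·-2 + 17·-1.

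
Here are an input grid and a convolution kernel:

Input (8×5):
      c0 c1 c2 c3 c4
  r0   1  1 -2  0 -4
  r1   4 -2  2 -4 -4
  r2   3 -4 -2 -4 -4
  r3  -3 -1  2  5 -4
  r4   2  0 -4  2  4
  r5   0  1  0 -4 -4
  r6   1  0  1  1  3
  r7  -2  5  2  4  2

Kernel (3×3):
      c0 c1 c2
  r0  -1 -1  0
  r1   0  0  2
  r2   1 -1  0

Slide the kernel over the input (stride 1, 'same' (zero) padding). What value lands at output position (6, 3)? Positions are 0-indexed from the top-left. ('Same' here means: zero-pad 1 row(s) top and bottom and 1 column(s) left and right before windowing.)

The receptive field on the zero-padded input at this output position is [0 -4 -4 / 1 1 3 / 2 4 2]. Elementwise product with the kernel and sum: 0·-1 + -4·-1 + 3·2 + 2·1 + 4·-1.

8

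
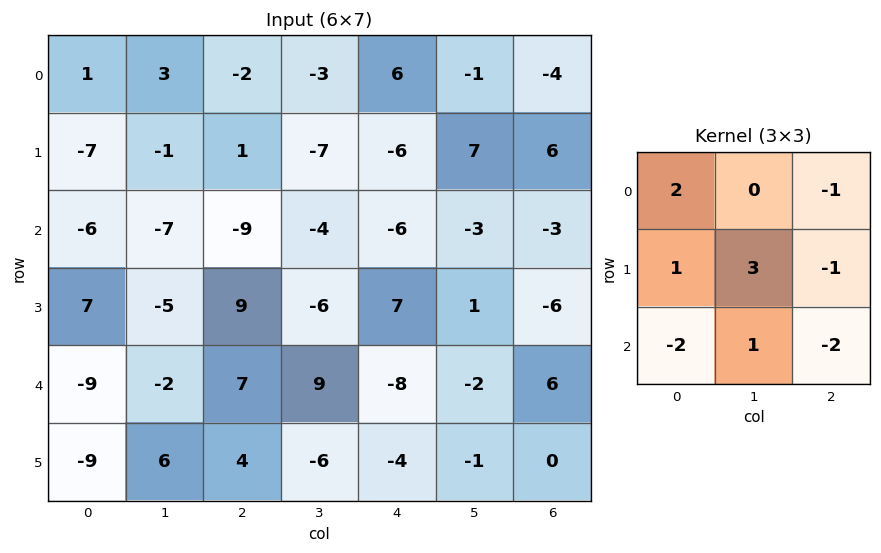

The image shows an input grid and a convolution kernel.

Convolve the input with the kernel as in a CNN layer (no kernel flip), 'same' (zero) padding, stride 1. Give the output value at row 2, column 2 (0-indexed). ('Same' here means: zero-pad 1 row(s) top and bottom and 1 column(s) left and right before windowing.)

The receptive field on the zero-padded input at this output position is [-1 1 -7 / -7 -9 -4 / -5 9 -6]. Elementwise product with the kernel and sum: -1·2 + -7·-1 + -7·1 + -9·3 + -4·-1 + -5·-2 + 9·1 + -6·-2.

6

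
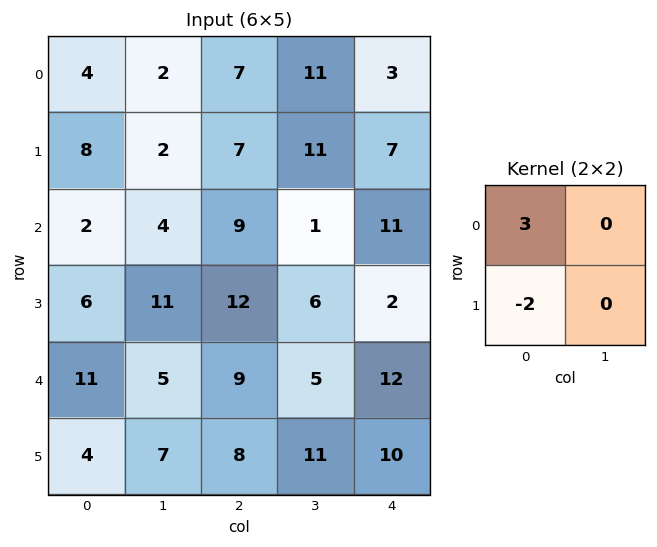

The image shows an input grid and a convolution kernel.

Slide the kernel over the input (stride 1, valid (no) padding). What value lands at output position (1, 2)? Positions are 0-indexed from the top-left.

3

The receptive field on the input at this output position is [7 11 / 9 1]. Elementwise product with the kernel and sum: 7·3 + 9·-2.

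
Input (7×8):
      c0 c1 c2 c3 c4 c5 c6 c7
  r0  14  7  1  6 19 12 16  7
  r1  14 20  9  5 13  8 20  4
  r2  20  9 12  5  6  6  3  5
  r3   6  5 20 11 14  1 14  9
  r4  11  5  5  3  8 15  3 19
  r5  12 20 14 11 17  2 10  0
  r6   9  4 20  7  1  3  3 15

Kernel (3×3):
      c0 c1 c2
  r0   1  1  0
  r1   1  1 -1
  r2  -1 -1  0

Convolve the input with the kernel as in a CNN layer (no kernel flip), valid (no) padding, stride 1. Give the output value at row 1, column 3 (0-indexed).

The receptive field on the input at this output position is [5 13 8 / 5 6 6 / 11 14 1]. Elementwise product with the kernel and sum: 5·1 + 13·1 + 5·1 + 6·1 + 6·-1 + 11·-1 + 14·-1.

-2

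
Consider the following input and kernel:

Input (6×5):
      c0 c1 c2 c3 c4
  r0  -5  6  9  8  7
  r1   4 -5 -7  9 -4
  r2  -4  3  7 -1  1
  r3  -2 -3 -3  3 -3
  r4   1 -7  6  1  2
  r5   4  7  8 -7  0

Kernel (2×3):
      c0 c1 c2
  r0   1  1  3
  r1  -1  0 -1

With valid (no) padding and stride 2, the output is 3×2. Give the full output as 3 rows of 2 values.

Output[0,0]: The receptive field on the input at this output position is [-5 6 9 / 4 -5 -7]. Elementwise product with the kernel and sum: -5·1 + 6·1 + 9·3 + 4·-1 + -7·-1.

31 49
25 15
0 5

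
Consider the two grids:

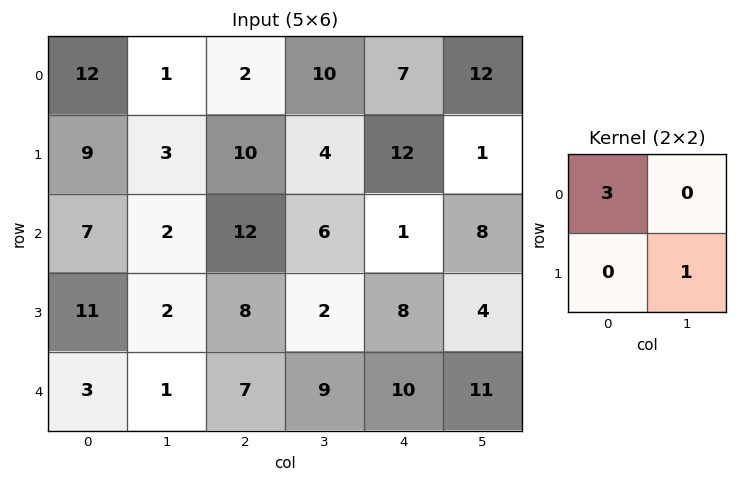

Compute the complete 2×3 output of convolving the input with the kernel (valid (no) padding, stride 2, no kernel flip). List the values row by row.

39 10 22
23 38 7

Output[0,0]: The receptive field on the input at this output position is [12 1 / 9 3]. Elementwise product with the kernel and sum: 12·3 + 3·1.
Output[0,1]: The receptive field on the input at this output position is [2 10 / 10 4]. Elementwise product with the kernel and sum: 2·3 + 4·1.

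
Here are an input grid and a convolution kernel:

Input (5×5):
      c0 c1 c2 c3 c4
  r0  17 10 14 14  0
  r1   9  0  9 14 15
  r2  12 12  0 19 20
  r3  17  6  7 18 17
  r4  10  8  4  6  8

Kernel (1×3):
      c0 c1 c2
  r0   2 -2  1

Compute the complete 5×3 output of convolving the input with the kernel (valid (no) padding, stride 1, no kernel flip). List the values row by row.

Output[0,0]: The receptive field on the input at this output position is [17 10 14]. Elementwise product with the kernel and sum: 17·2 + 10·-2 + 14·1.

28 6 0
27 -4 5
0 43 -18
29 16 -5
8 14 4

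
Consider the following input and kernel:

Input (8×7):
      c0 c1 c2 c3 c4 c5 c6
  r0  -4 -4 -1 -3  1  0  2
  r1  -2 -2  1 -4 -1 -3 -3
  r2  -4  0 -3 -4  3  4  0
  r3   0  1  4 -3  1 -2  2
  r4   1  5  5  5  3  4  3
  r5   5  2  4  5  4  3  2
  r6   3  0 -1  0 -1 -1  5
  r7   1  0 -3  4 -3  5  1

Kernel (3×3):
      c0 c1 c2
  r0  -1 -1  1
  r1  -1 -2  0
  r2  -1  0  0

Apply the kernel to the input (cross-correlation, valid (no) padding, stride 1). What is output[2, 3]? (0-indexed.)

1

The receptive field on the input at this output position is [-4 3 4 / -3 1 -2 / 5 3 4]. Elementwise product with the kernel and sum: -4·-1 + 3·-1 + 4·1 + -3·-1 + 1·-2 + 5·-1.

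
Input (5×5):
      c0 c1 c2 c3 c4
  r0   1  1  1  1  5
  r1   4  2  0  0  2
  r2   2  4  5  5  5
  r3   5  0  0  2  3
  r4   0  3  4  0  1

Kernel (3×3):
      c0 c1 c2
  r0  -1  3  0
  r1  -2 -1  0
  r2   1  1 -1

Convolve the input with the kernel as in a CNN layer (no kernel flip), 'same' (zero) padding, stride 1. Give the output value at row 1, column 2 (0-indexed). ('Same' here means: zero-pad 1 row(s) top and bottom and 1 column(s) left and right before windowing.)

2

The receptive field on the zero-padded input at this output position is [1 1 1 / 2 0 0 / 4 5 5]. Elementwise product with the kernel and sum: 1·-1 + 1·3 + 2·-2 + 0·-1 + 4·1 + 5·1 + 5·-1.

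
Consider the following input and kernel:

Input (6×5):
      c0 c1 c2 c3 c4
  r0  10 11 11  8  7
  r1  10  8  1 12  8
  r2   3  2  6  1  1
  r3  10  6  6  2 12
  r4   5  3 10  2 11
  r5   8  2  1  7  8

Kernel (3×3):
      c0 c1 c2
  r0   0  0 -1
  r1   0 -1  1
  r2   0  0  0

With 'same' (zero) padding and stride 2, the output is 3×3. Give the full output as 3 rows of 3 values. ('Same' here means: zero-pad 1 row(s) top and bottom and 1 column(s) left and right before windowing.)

1 -3 -7
-9 -17 -1
-8 -10 -11

Output[0,0]: The receptive field on the zero-padded input at this output position is [0 0 0 / 0 10 11 / 0 10 8]. Elementwise product with the kernel and sum: 0·-1 + 10·-1 + 11·1.
Output[0,1]: The receptive field on the zero-padded input at this output position is [0 0 0 / 11 11 8 / 8 1 12]. Elementwise product with the kernel and sum: 0·-1 + 11·-1 + 8·1.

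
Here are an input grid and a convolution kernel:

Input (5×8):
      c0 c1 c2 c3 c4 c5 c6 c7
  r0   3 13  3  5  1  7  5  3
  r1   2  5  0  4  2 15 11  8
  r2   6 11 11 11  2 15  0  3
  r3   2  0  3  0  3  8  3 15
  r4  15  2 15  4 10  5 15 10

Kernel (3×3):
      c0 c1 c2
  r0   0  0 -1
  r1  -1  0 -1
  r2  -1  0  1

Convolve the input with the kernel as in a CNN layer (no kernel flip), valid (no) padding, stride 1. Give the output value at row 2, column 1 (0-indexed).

The receptive field on the input at this output position is [11 11 11 / 0 3 0 / 2 15 4]. Elementwise product with the kernel and sum: 11·-1 + 0·-1 + 0·-1 + 2·-1 + 4·1.

-9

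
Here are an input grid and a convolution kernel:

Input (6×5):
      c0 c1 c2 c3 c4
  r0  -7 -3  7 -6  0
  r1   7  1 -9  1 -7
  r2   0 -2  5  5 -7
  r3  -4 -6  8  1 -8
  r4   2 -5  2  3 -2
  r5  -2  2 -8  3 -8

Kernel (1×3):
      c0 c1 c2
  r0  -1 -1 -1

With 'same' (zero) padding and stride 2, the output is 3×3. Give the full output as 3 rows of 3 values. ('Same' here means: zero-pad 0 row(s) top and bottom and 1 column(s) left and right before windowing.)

10 2 6
2 -8 2
3 0 -1

Output[0,0]: The receptive field on the zero-padded input at this output position is [0 -7 -3]. Elementwise product with the kernel and sum: 0·-1 + -7·-1 + -3·-1.
Output[0,1]: The receptive field on the zero-padded input at this output position is [-3 7 -6]. Elementwise product with the kernel and sum: -3·-1 + 7·-1 + -6·-1.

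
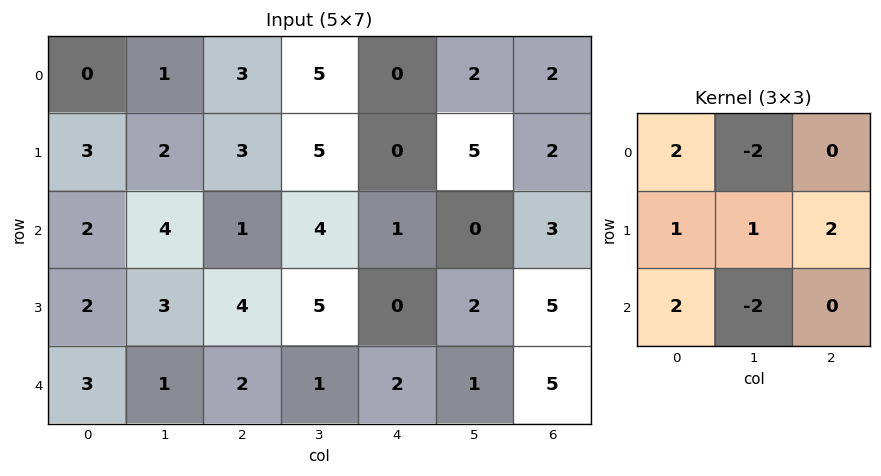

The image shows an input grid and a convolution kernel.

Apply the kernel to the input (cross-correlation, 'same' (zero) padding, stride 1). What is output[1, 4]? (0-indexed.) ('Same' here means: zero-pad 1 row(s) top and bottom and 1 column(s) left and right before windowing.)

31

The receptive field on the zero-padded input at this output position is [5 0 2 / 5 0 5 / 4 1 0]. Elementwise product with the kernel and sum: 5·2 + 0·-2 + 5·1 + 0·1 + 5·2 + 4·2 + 1·-2.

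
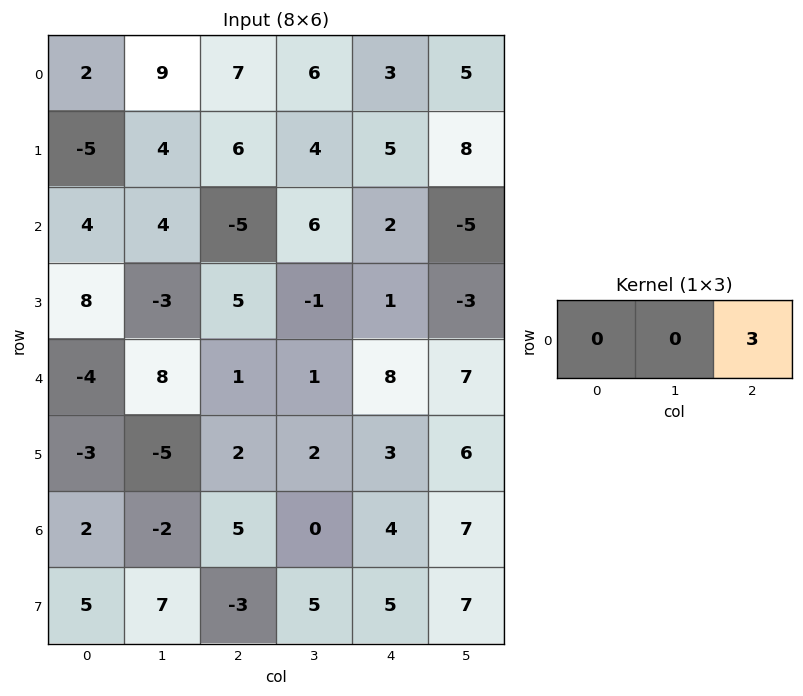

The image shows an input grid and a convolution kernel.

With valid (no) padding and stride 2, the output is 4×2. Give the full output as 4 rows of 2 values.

Output[0,0]: The receptive field on the input at this output position is [2 9 7]. Elementwise product with the kernel and sum: 7·3.

21 9
-15 6
3 24
15 12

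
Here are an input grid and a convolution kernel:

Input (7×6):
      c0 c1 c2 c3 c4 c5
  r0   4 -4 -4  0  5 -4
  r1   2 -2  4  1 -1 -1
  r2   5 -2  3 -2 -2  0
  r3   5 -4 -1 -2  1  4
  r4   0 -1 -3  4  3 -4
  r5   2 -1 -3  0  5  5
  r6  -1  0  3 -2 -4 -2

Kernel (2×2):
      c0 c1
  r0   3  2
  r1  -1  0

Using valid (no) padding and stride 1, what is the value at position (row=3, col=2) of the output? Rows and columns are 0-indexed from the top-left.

-4

The receptive field on the input at this output position is [-1 -2 / -3 4]. Elementwise product with the kernel and sum: -1·3 + -2·2 + -3·-1.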